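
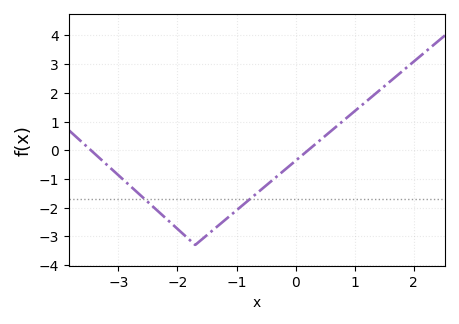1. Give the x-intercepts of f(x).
-3.5, 0.2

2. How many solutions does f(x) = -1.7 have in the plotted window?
2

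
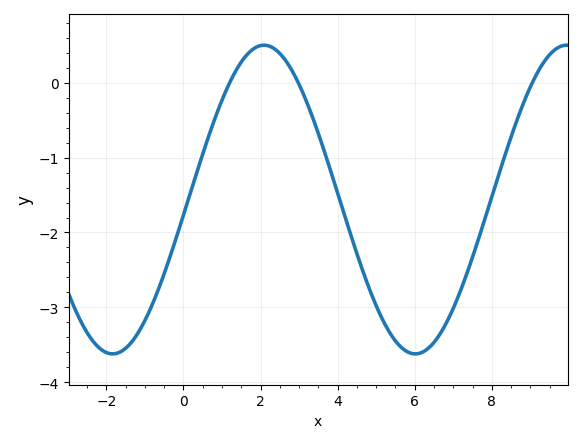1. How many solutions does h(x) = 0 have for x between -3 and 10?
3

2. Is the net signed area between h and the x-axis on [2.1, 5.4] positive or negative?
negative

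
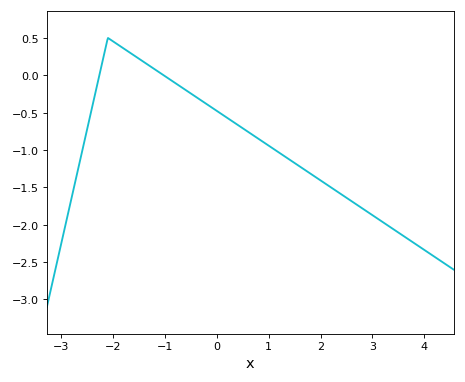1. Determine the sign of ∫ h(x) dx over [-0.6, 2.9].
negative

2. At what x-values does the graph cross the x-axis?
-2.26, -1.03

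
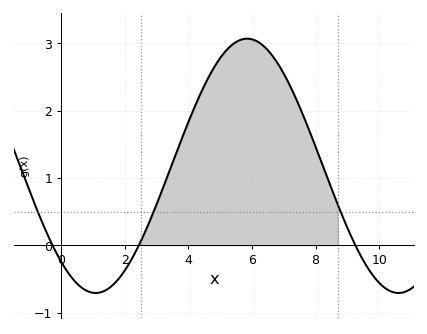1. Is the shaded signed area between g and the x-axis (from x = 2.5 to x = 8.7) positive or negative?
positive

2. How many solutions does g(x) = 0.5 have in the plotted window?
3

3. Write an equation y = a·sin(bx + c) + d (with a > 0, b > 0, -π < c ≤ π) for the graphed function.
y = 1.89sin(0.66x - 2.29) + 1.18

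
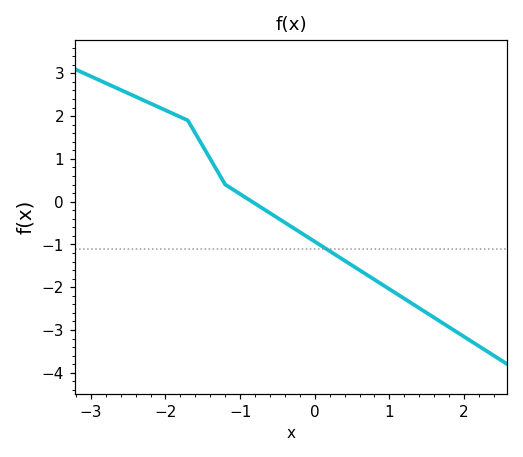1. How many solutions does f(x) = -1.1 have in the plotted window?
1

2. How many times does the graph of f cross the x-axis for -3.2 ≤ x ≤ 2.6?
1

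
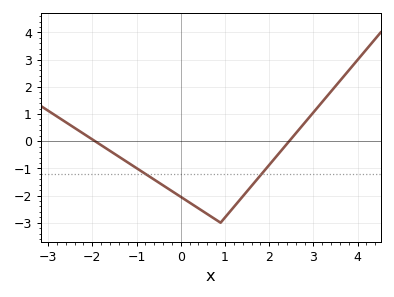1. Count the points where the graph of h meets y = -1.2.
2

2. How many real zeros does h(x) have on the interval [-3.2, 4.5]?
2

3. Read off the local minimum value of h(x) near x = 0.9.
-3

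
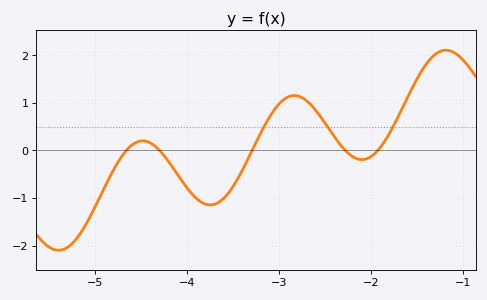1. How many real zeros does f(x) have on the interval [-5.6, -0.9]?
5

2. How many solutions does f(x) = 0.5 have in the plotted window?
3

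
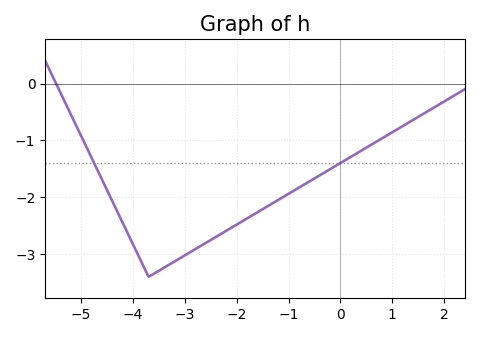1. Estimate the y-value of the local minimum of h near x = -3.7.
-3.4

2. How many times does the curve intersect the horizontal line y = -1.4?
2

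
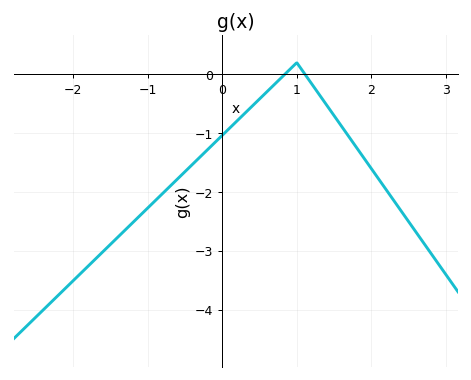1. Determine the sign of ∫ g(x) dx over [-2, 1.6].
negative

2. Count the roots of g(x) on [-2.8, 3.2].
2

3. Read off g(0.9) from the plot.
0.076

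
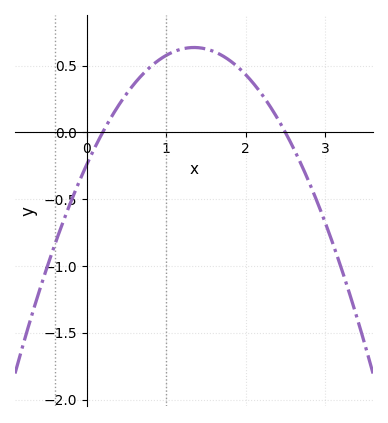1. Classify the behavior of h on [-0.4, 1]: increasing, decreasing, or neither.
increasing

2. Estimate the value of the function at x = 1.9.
0.49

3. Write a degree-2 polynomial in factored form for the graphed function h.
y = -0.48(x - 0.2)(x - 2.5)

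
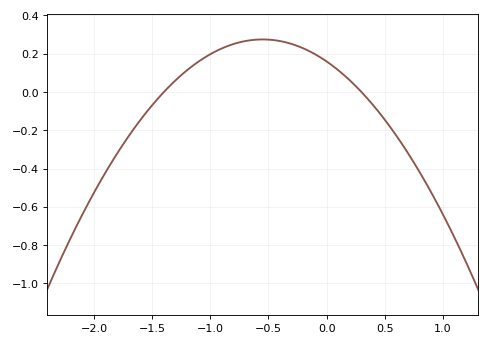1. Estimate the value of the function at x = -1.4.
0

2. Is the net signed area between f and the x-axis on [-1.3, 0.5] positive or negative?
positive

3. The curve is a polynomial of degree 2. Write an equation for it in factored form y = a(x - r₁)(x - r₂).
y = -0.38(x + 1.4)(x - 0.3)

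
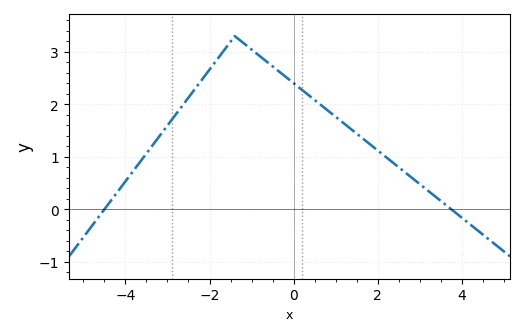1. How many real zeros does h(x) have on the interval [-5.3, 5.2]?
2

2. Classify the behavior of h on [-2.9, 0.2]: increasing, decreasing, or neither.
neither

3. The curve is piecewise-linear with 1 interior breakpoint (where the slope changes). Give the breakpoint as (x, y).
(-1.4, 3.3)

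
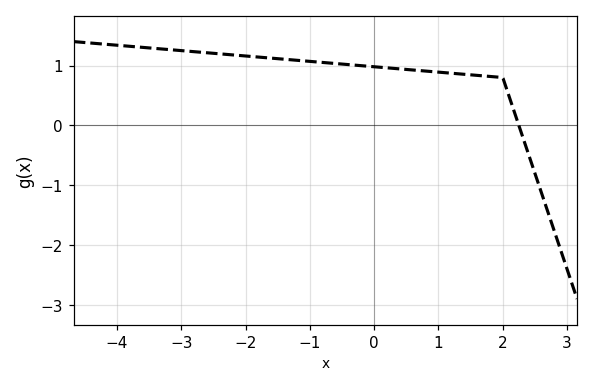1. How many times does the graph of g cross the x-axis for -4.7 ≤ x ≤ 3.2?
1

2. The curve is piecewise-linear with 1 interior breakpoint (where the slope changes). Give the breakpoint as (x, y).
(2, 0.8)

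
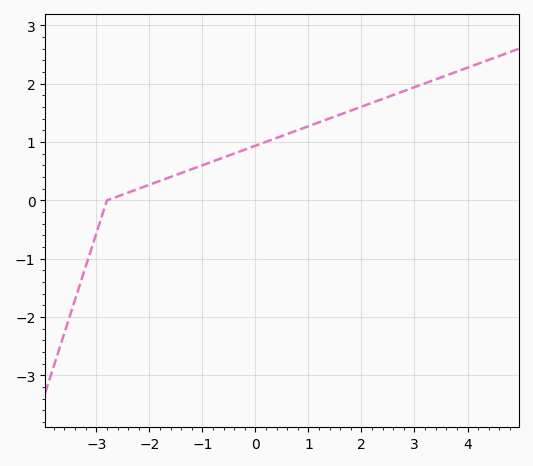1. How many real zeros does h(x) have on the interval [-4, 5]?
1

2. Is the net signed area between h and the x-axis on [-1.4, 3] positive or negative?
positive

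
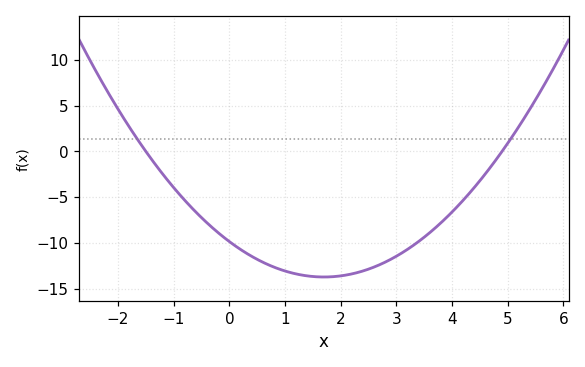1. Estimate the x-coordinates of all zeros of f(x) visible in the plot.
-1.5, 4.9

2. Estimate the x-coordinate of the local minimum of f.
1.7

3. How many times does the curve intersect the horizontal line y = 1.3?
2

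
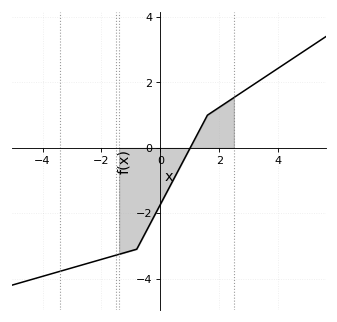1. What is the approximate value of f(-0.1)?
-1.9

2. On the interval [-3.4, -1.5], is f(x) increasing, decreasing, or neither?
increasing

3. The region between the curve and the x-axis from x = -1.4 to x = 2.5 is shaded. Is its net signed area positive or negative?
negative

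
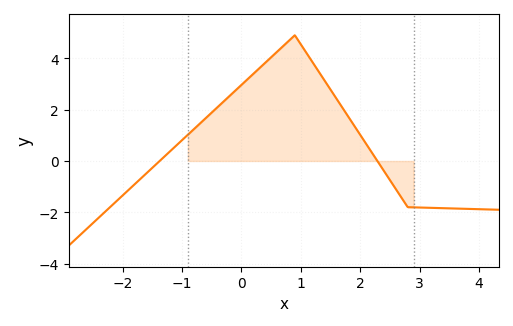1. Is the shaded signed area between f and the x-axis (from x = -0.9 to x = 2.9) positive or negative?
positive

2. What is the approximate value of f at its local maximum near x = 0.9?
4.8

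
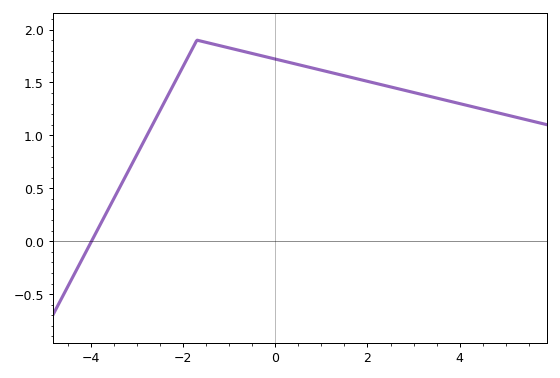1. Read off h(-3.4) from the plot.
0.5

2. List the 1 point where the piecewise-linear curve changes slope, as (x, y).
(-1.7, 1.9)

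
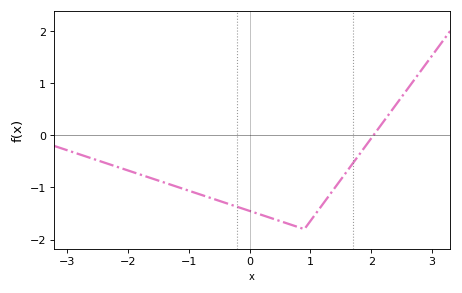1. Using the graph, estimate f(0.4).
-1.6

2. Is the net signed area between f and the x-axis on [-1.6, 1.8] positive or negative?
negative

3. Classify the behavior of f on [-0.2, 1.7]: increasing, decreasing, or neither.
neither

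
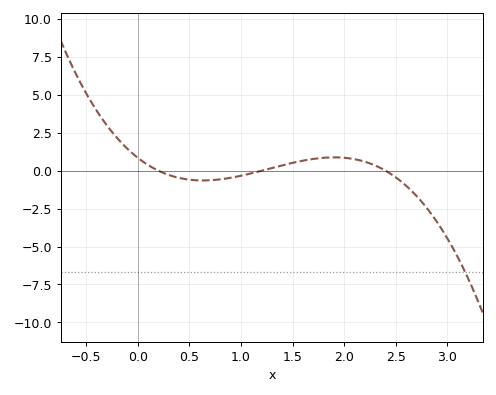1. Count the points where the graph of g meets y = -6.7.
1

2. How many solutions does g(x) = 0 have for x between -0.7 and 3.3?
3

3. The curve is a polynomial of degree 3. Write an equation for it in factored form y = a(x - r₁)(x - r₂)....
y = -1.48(x - 0.2)(x - 1.2)(x - 2.4)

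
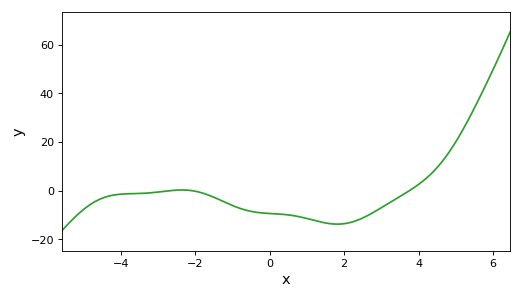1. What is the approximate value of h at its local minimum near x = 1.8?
-13.7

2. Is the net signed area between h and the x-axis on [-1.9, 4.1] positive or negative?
negative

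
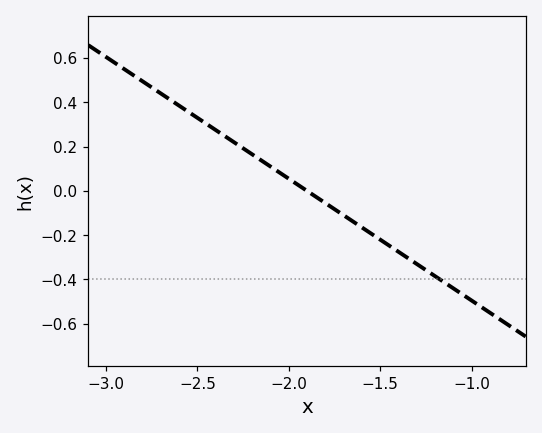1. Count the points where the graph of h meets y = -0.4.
1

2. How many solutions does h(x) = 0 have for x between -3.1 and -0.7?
1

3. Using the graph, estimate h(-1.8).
-0.06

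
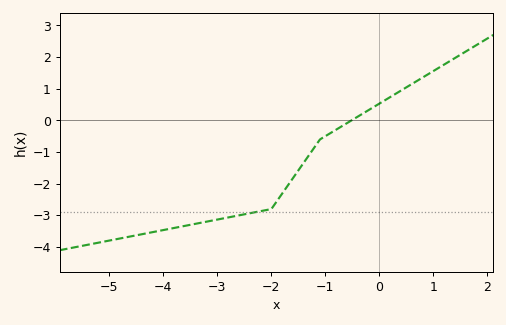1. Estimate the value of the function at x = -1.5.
-1.6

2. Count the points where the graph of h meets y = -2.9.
1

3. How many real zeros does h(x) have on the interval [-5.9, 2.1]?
1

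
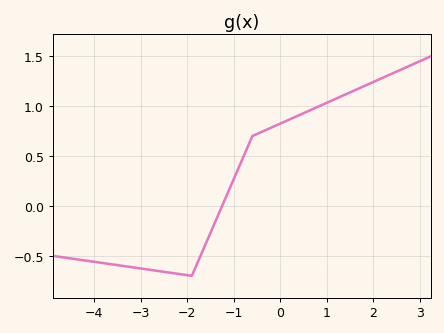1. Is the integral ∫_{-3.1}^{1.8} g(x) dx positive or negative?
positive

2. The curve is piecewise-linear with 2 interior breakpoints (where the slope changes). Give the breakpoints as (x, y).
(-1.9, -0.7); (-0.6, 0.7)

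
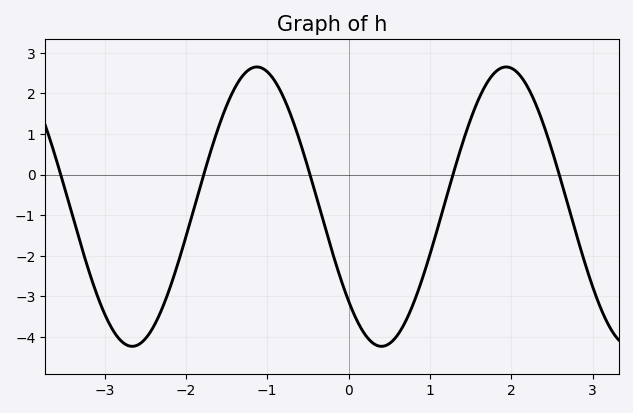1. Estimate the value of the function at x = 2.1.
2.46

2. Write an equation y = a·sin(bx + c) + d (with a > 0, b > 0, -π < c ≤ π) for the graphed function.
y = 3.44sin(2.05x - 2.4) - 0.79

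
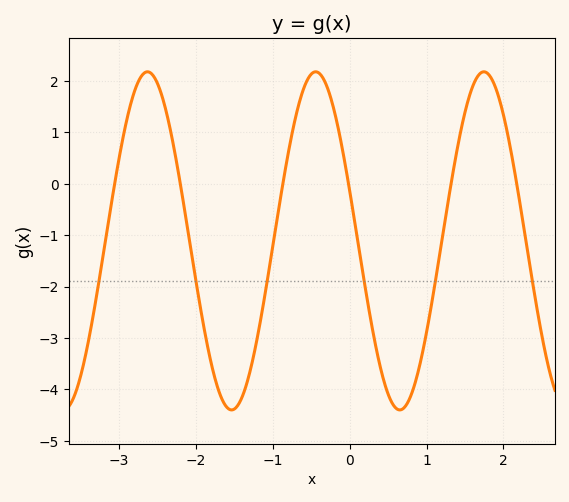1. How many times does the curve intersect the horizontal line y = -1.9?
6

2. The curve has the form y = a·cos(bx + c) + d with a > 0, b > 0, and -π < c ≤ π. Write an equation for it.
y = 3.29cos(2.9x + 1.3) - 1.11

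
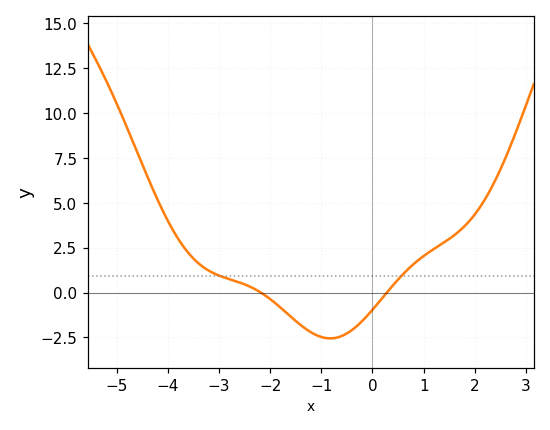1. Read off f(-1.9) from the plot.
-0.59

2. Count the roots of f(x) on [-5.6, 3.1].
2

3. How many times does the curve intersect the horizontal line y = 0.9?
2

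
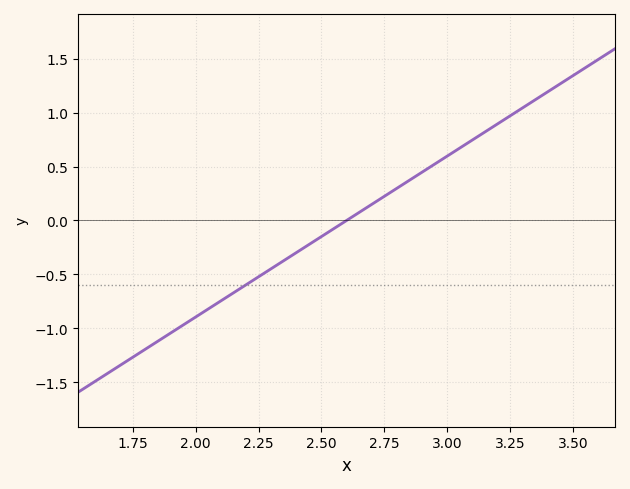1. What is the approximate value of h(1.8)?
-1.2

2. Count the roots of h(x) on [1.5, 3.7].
1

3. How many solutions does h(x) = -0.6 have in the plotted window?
1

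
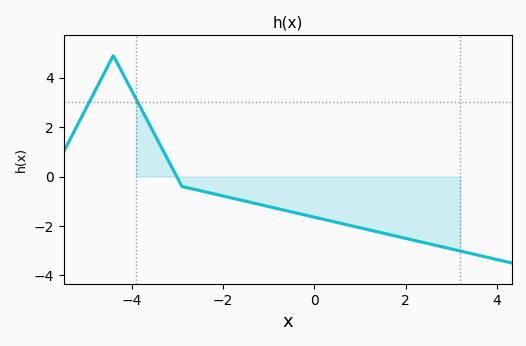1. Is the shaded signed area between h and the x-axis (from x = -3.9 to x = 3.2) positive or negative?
negative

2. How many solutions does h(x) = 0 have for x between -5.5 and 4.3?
1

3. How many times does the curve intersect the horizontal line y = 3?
2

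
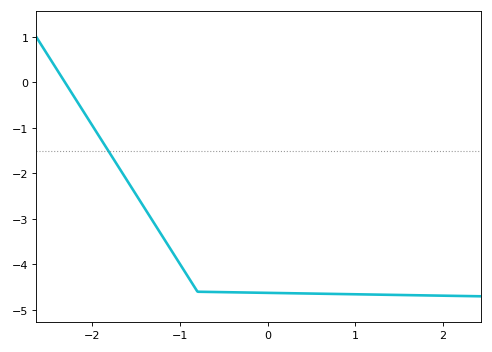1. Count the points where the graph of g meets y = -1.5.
1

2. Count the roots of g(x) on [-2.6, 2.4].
1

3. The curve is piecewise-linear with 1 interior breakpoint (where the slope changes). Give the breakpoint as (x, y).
(-0.8, -4.6)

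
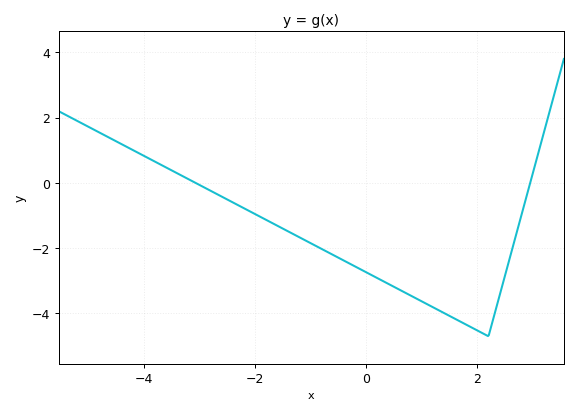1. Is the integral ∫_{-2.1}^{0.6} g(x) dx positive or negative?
negative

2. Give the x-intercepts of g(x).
-3.07, 2.95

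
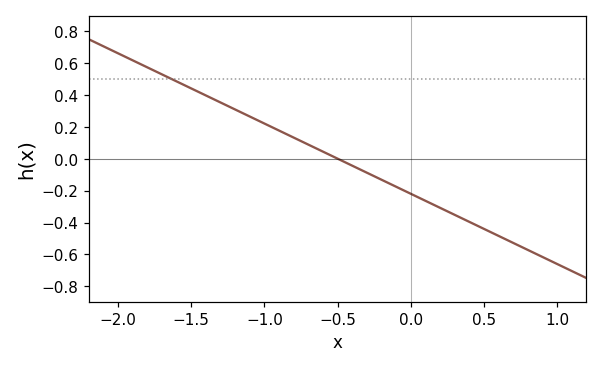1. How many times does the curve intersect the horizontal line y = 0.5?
1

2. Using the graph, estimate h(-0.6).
0.04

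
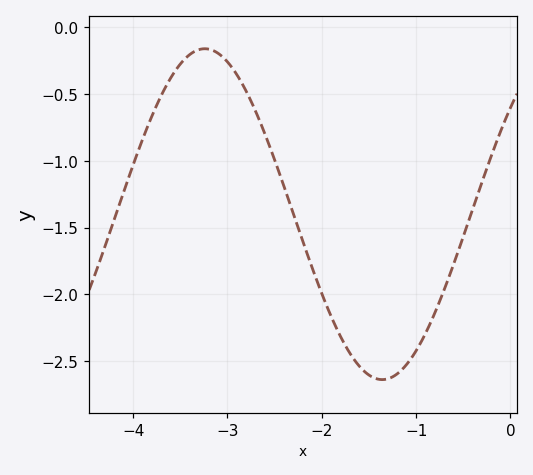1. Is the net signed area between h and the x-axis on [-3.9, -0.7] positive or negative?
negative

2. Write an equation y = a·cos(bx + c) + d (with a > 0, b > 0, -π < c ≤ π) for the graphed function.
y = 1.24cos(1.7x - 0.87) - 1.4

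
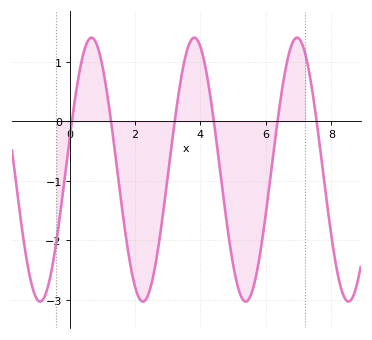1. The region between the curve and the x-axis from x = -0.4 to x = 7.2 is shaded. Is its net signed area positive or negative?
negative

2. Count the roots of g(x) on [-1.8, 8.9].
6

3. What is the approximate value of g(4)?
1.25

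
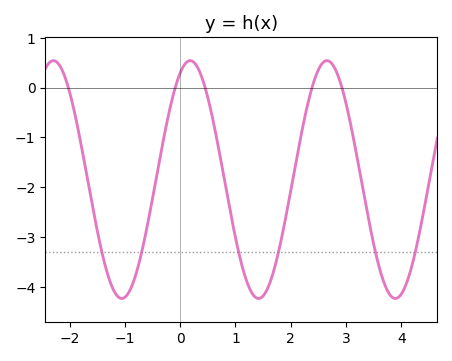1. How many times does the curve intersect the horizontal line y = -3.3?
6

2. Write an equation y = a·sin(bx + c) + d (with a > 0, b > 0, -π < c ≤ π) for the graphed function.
y = 2.39sin(2.54x + 1.11) - 1.85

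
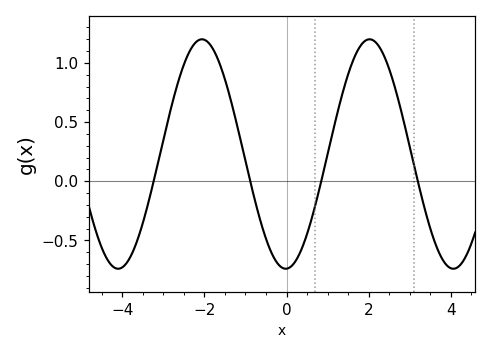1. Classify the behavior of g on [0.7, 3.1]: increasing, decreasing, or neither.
neither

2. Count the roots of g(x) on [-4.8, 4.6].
4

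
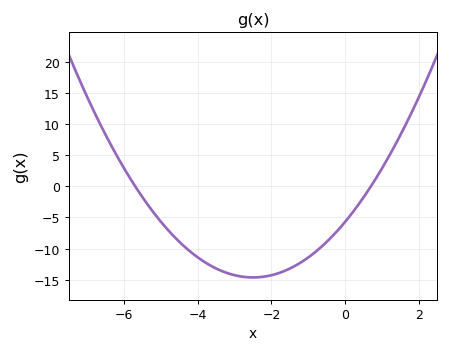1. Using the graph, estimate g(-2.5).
-14.6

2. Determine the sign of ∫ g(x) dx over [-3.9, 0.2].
negative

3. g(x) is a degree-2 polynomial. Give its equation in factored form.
y = 1.43(x + 5.7)(x - 0.7)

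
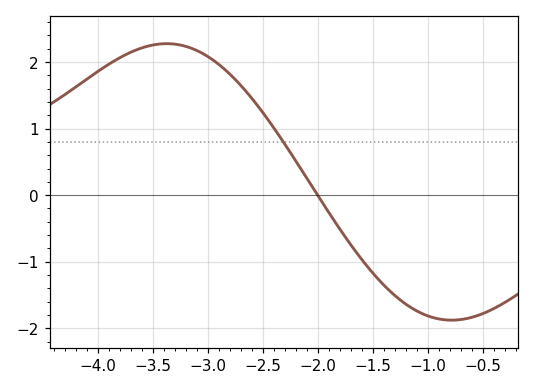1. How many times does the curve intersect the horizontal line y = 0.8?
1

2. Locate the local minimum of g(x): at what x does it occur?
-0.784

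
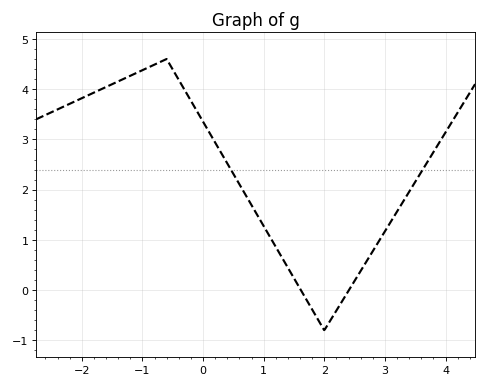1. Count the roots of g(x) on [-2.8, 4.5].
2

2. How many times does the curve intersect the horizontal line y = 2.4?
2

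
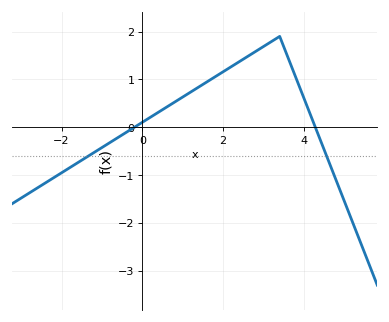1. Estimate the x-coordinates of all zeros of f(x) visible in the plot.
-0.197, 4.28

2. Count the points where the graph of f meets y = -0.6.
2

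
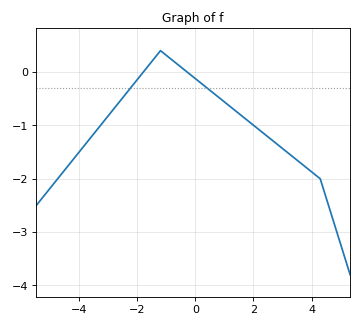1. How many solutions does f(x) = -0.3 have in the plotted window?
2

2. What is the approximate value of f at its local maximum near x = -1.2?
0.4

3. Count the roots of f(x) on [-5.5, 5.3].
2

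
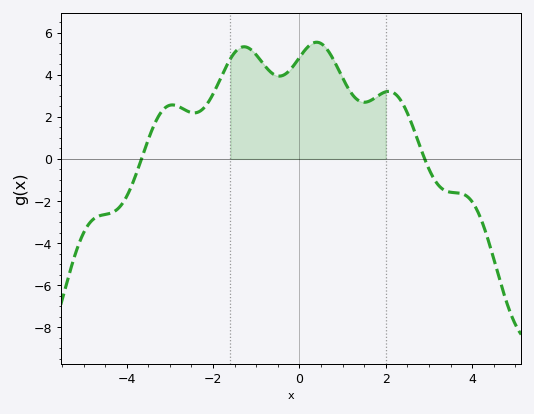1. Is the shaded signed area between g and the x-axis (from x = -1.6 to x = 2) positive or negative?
positive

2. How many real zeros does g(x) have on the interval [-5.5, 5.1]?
2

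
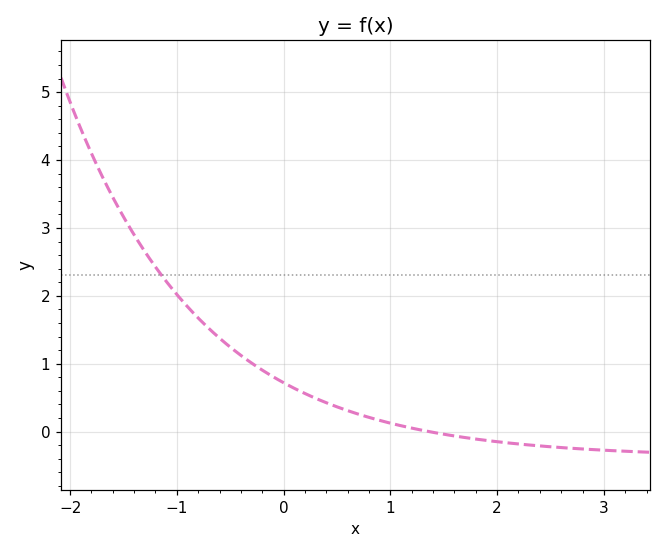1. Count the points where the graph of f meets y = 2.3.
1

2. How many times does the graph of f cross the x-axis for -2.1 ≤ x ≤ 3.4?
1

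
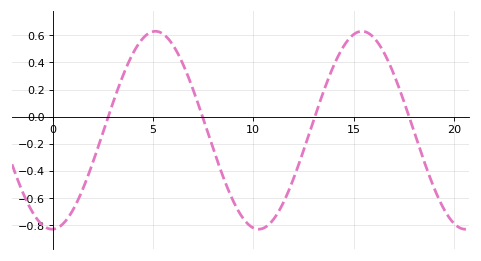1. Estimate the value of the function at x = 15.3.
0.62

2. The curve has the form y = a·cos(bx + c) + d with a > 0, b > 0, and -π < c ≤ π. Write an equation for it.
y = 0.73cos(0.61x - 3.1) - 0.1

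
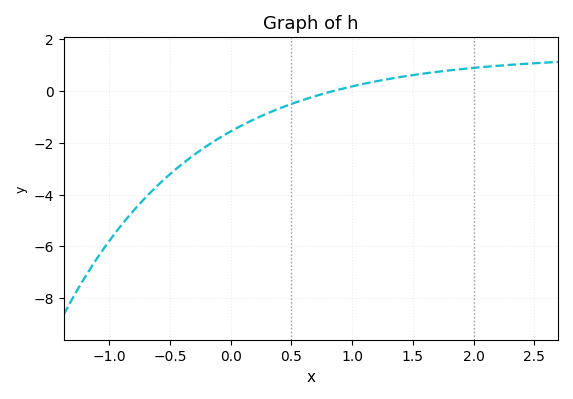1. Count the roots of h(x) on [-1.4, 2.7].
1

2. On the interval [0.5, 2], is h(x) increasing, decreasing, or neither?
increasing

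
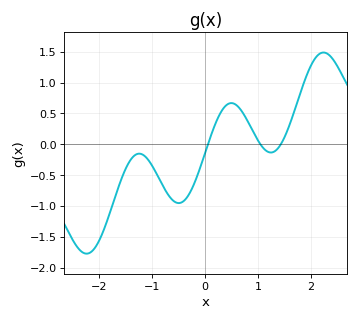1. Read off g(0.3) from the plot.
0.521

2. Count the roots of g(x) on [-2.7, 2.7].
3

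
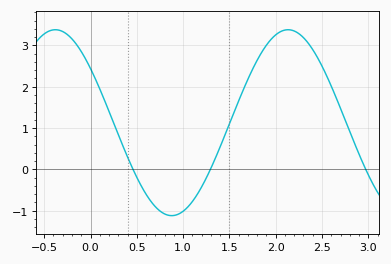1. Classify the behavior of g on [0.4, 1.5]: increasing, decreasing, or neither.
neither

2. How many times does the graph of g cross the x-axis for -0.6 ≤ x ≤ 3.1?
3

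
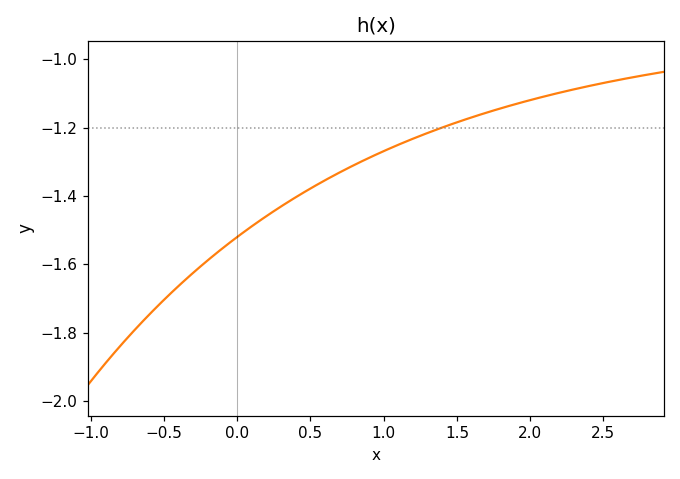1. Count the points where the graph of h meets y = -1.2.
1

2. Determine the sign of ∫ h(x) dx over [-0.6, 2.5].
negative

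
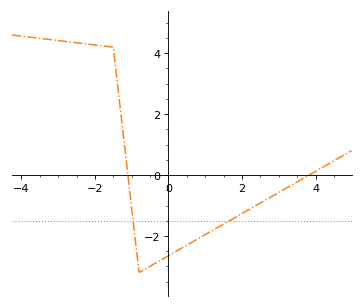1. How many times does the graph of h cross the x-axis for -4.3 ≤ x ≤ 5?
2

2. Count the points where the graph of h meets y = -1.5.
2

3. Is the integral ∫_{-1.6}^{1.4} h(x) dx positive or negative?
negative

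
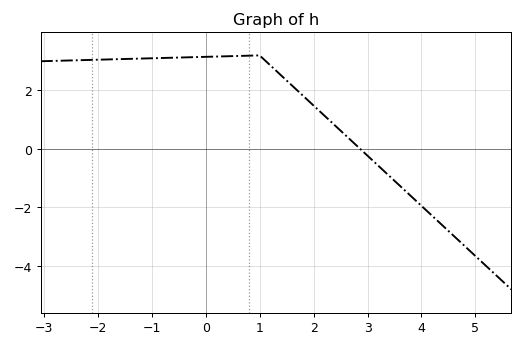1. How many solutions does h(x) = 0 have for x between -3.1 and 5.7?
1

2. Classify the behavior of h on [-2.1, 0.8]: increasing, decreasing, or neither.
increasing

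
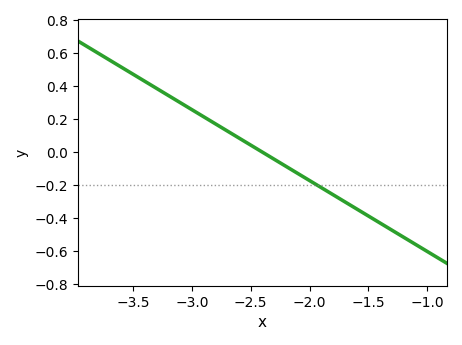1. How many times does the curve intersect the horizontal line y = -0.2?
1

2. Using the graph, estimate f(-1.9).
-0.215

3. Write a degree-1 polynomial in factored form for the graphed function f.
y = -0.43(x + 2.4)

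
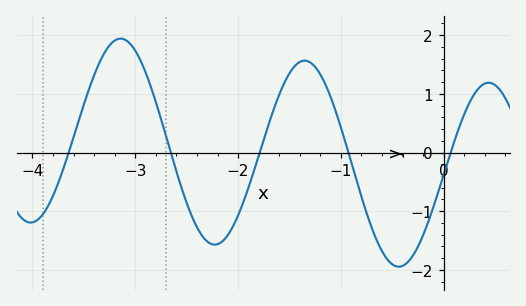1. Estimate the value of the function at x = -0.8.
-0.754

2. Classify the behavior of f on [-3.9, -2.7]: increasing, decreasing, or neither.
neither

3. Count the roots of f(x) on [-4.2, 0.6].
5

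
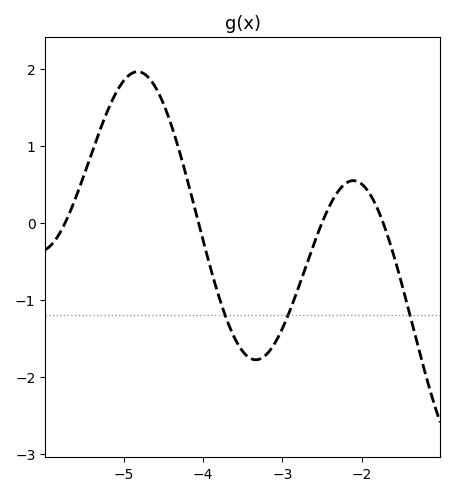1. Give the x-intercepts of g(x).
-5.74, -4.06, -2.5, -1.73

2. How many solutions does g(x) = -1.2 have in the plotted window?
3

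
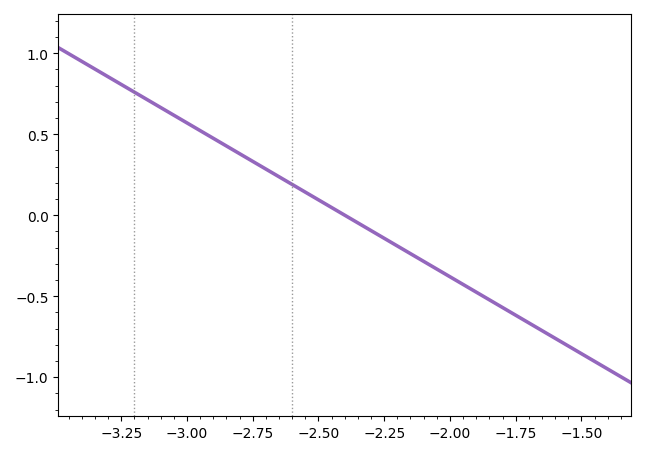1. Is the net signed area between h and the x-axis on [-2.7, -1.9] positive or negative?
negative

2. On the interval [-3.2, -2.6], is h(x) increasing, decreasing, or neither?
decreasing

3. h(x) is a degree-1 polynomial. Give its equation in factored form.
y = -0.95(x + 2.4)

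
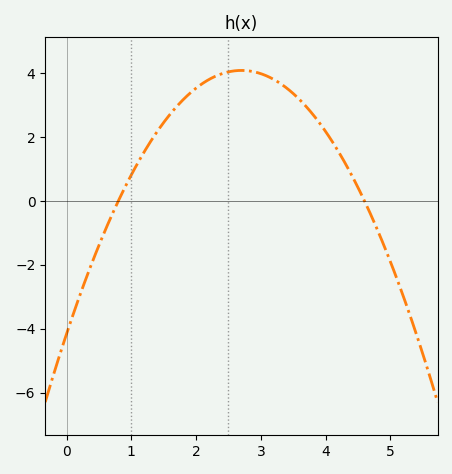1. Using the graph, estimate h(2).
3.53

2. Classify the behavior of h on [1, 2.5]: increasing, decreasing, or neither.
increasing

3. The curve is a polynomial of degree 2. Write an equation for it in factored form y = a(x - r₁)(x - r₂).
y = -1.13(x - 0.8)(x - 4.6)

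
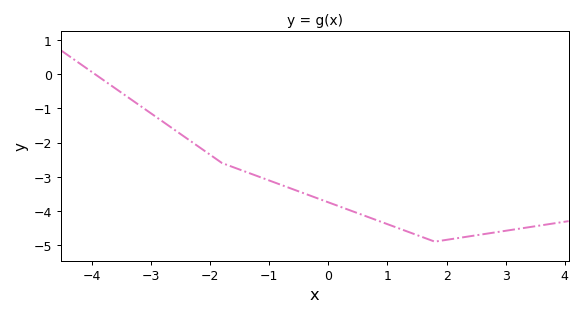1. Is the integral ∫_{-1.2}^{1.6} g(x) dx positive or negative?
negative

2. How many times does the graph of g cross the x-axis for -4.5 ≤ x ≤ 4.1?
1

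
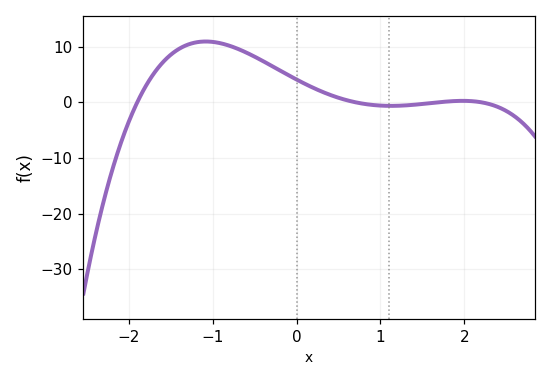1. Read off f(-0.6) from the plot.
9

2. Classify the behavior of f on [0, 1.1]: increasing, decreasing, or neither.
decreasing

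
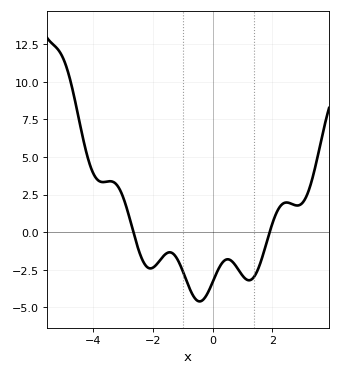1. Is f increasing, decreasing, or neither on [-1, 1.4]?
neither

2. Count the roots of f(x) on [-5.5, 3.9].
2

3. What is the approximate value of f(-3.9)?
3.5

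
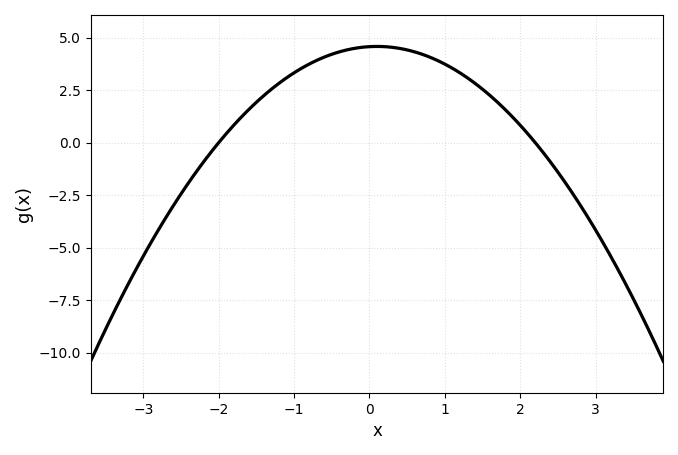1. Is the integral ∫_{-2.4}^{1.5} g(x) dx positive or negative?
positive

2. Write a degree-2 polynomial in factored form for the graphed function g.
y = -1.04(x + 2)(x - 2.2)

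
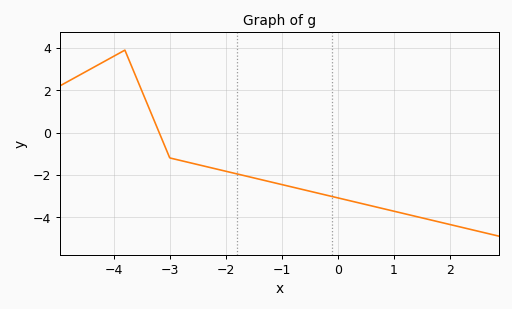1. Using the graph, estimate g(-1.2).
-2.4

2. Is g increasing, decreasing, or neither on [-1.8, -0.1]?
decreasing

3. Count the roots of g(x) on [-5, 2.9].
1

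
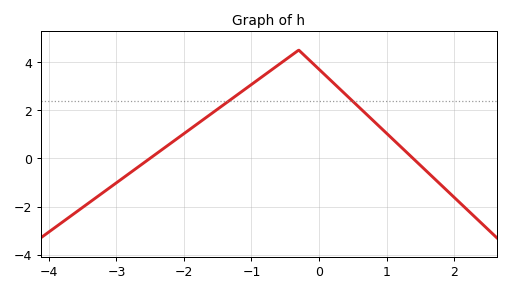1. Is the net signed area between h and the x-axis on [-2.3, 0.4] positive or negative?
positive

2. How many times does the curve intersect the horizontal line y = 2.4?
2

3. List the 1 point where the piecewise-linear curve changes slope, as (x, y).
(-0.3, 4.5)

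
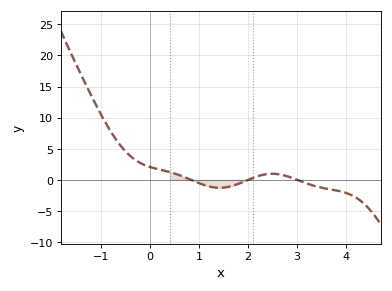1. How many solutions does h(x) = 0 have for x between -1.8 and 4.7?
3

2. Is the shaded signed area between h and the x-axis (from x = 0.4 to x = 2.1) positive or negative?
negative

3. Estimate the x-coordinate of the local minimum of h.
1.42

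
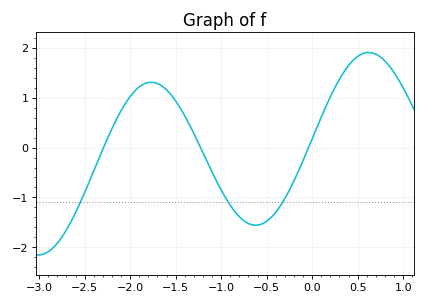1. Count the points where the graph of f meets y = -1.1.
3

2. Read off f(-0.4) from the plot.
-1.3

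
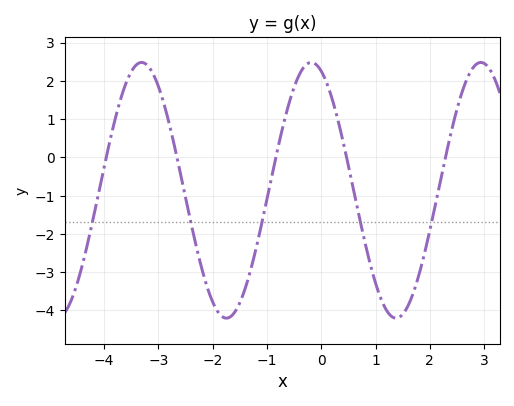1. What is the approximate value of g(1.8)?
-3.1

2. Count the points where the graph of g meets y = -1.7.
5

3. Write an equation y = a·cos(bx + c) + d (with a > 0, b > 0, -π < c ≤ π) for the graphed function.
y = 3.34cos(2x + 0.37) - 0.86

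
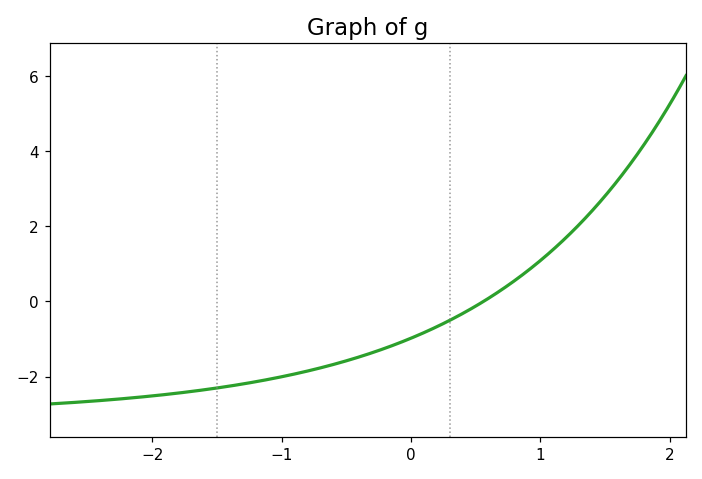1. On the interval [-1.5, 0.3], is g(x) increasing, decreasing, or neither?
increasing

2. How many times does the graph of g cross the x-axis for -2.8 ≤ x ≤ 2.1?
1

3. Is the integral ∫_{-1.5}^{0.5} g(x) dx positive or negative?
negative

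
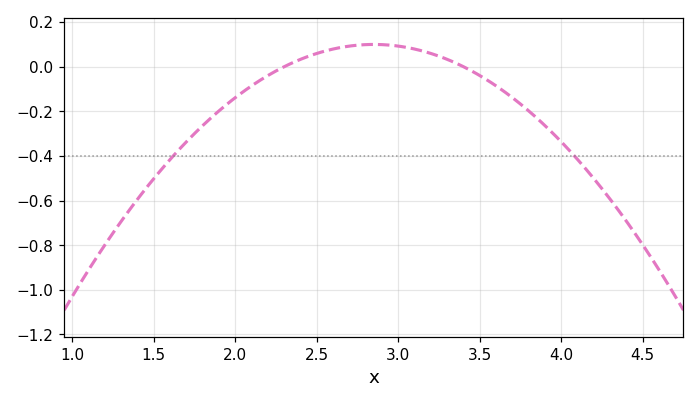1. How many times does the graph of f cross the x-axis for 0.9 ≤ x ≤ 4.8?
2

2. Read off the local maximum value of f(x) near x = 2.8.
0.1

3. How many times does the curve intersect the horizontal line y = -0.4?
2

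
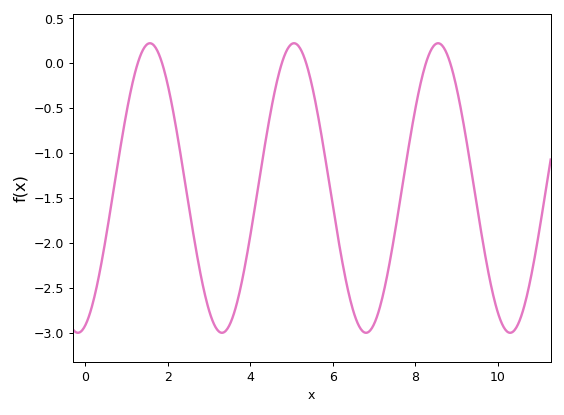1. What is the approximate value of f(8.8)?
0.057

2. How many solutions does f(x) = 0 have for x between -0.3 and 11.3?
6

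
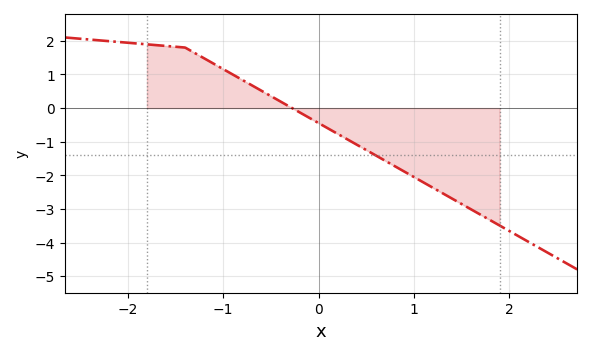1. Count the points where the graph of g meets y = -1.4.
1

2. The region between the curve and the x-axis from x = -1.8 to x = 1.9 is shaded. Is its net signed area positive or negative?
negative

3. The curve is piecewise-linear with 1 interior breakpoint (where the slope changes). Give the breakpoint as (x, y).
(-1.4, 1.8)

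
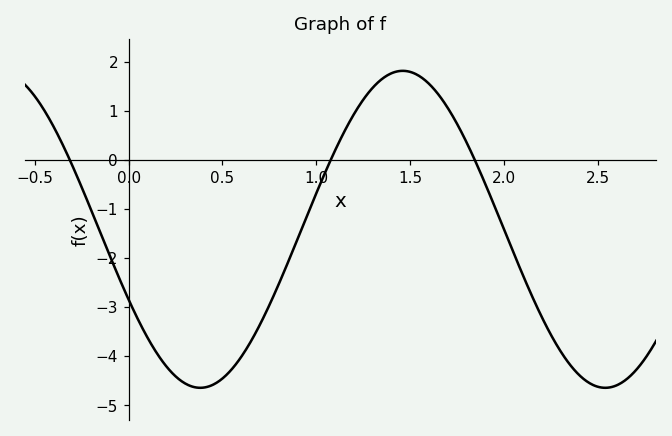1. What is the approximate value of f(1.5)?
1.79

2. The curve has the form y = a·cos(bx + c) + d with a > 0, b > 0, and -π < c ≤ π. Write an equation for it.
y = 3.23cos(2.91x + 2.03) - 1.42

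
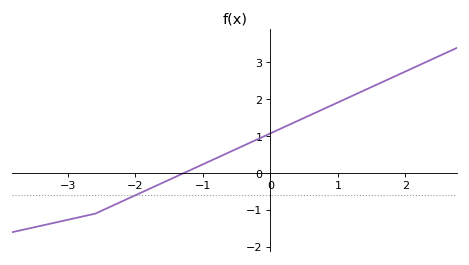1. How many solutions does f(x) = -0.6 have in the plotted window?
1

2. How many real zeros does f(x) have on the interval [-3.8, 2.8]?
1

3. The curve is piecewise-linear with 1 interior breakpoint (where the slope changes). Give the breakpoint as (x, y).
(-2.6, -1.1)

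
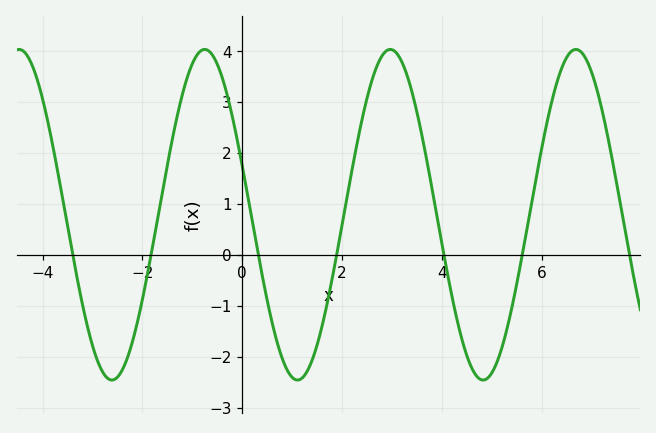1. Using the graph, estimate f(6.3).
3.38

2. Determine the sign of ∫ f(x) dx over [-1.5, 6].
positive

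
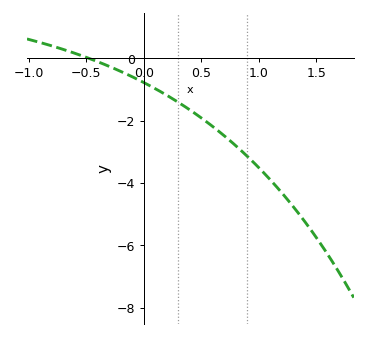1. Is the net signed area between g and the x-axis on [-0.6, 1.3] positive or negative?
negative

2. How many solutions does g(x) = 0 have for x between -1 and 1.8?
1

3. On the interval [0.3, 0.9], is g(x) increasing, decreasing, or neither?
decreasing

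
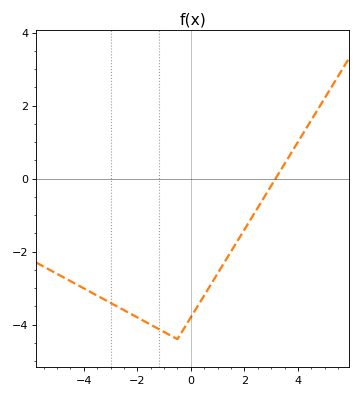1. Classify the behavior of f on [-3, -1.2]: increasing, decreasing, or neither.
decreasing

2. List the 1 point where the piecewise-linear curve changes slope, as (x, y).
(-0.5, -4.4)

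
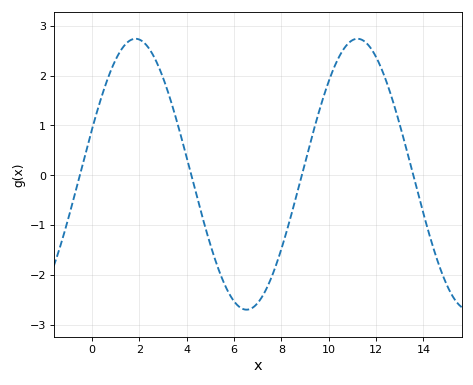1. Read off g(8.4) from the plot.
-0.8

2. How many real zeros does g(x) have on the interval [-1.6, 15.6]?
4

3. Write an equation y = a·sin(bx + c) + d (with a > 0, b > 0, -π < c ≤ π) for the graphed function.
y = 2.72sin(0.67x + 0.34) + 0.02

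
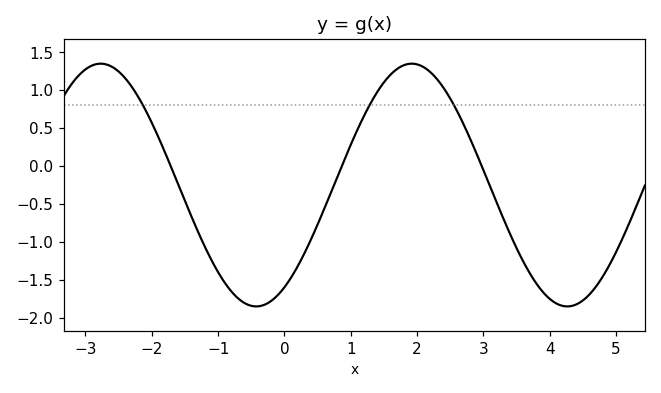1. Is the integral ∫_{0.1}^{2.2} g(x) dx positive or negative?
positive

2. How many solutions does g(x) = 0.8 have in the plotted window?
3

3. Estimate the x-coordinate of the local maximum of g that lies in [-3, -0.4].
-2.8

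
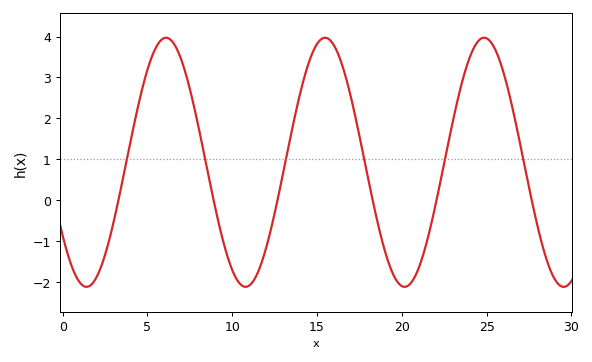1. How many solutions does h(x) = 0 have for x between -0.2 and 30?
6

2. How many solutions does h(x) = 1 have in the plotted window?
6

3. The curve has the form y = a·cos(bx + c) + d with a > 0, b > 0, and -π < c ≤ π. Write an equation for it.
y = 3.04cos(0.67x + 2.2) + 0.93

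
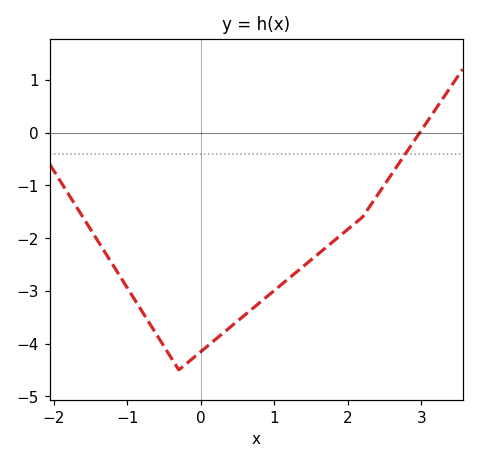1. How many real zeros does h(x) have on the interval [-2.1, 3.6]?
1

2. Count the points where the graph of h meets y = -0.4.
1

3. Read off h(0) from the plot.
-4.2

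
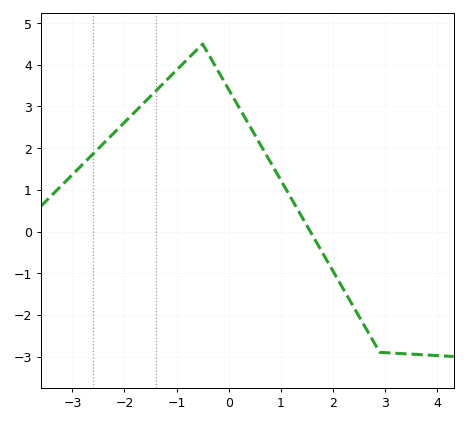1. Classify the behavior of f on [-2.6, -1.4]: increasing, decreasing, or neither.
increasing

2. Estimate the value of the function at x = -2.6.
1.9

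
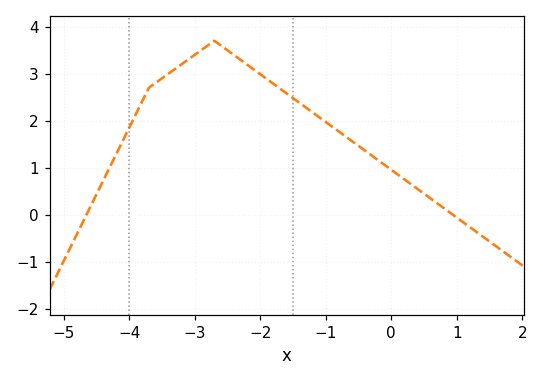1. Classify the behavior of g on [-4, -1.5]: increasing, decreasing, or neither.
neither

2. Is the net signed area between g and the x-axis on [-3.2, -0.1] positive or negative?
positive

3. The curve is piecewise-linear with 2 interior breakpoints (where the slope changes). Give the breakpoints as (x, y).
(-3.7, 2.7); (-2.7, 3.7)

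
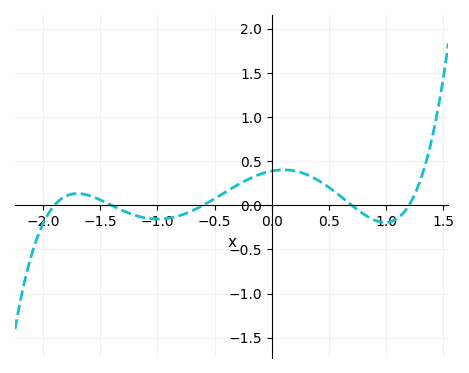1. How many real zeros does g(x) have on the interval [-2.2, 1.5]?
5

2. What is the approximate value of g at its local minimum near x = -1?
-0.15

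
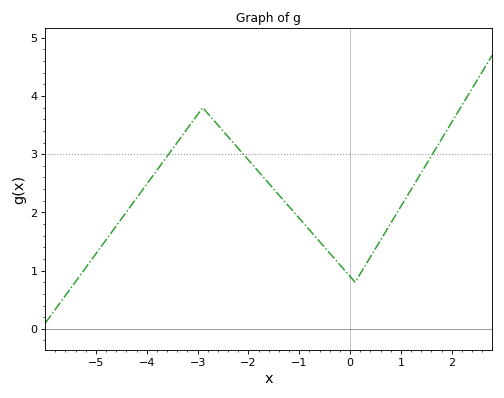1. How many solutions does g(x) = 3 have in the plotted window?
3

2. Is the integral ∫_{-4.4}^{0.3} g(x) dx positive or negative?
positive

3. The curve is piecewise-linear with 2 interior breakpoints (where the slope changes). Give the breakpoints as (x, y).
(-2.9, 3.8); (0.1, 0.8)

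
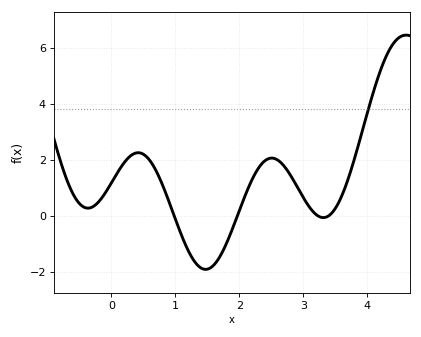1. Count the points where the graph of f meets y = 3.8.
1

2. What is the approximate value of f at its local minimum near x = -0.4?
0.2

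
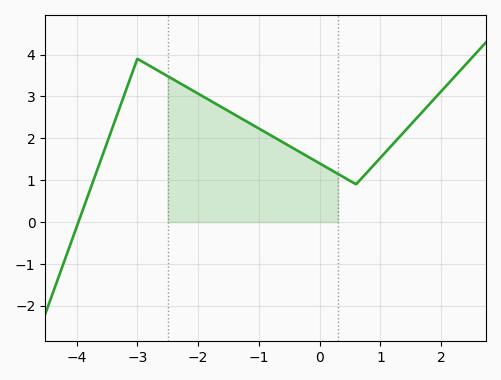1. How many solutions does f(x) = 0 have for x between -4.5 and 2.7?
1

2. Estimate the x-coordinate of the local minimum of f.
0.601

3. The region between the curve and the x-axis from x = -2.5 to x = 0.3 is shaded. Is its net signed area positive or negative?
positive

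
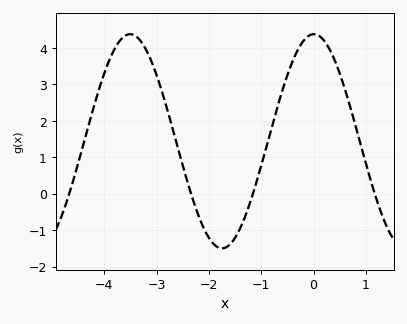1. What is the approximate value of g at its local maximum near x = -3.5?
4.4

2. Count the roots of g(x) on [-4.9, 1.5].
4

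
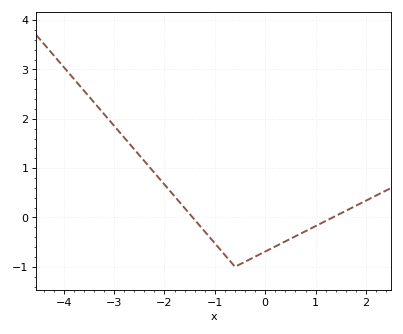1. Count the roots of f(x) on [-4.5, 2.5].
2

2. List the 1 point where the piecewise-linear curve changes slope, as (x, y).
(-0.6, -1)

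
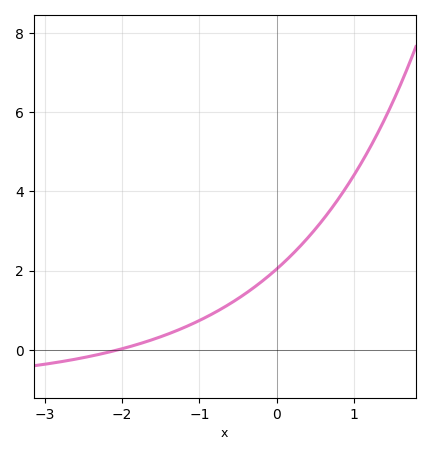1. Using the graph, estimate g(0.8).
3.81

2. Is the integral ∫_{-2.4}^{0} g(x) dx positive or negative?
positive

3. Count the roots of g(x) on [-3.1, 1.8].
1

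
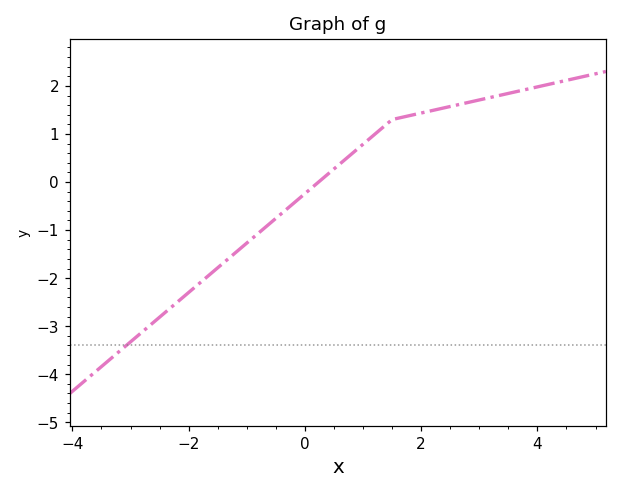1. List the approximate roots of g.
0.235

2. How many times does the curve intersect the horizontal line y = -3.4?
1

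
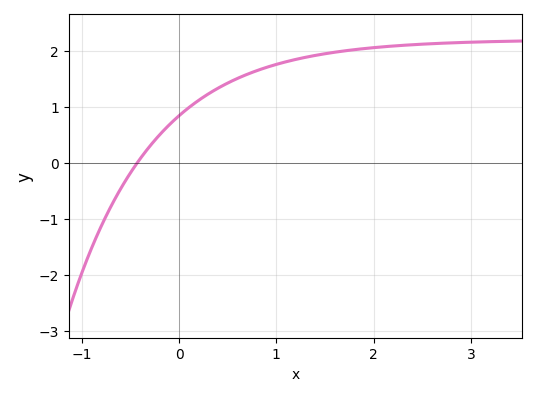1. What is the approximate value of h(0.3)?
1.23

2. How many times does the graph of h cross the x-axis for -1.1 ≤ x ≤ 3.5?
1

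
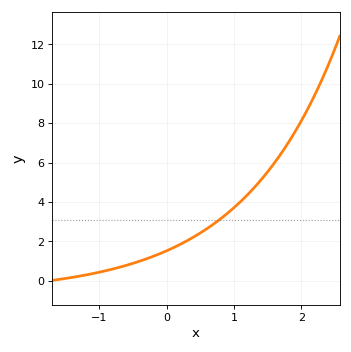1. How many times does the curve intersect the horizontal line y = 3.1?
1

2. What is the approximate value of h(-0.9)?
0.51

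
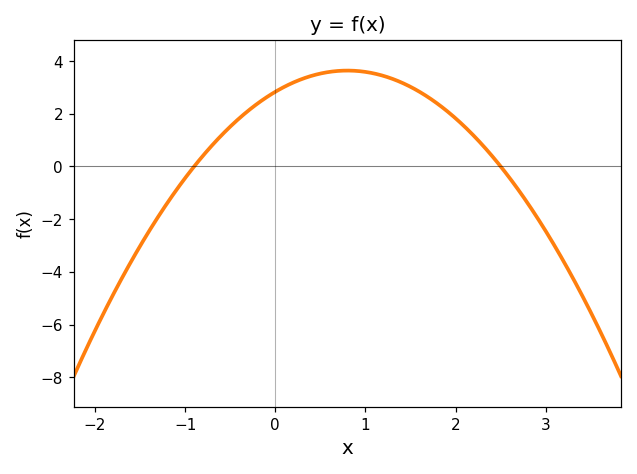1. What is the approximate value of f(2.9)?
-2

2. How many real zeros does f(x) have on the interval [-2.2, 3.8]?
2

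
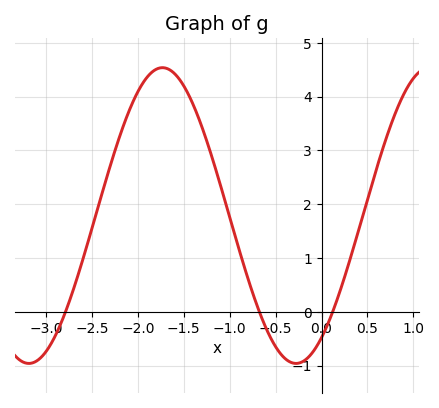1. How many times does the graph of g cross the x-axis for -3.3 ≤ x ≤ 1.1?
3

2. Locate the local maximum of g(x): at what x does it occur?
-1.73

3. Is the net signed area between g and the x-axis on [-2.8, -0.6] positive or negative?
positive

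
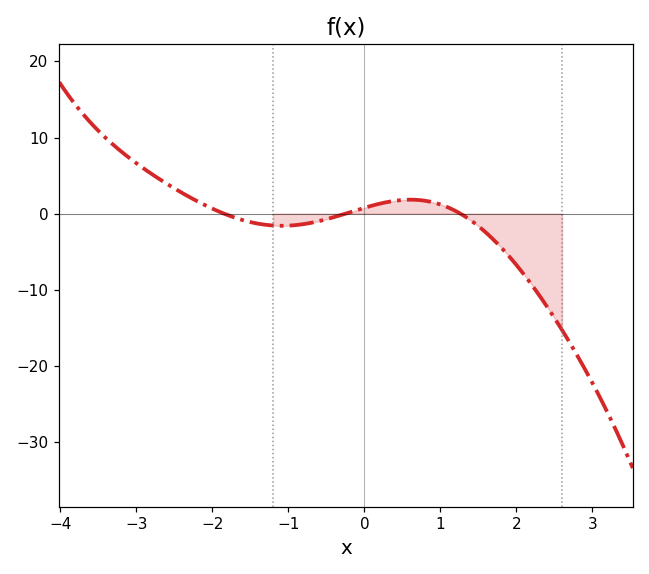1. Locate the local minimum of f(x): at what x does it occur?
-1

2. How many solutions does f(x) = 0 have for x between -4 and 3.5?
3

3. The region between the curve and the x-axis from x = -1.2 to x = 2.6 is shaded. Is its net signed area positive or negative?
negative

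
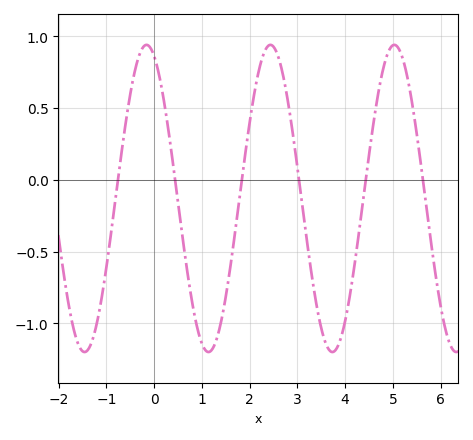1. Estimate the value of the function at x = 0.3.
0.34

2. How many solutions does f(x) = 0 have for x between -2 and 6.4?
6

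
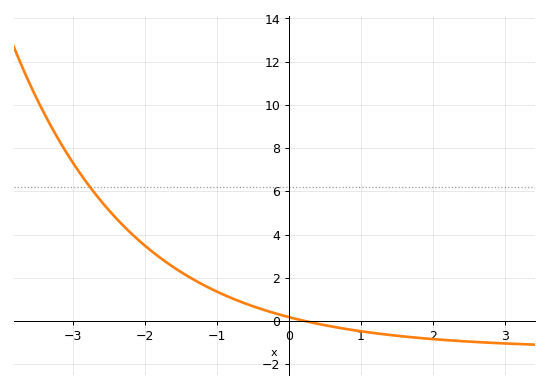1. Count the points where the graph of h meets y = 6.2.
1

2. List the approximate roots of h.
0.221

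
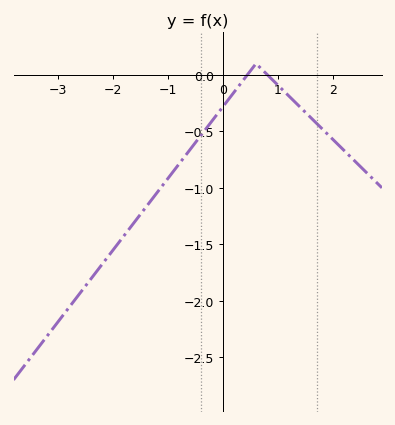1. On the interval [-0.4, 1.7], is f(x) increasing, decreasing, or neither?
neither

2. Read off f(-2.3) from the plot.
-1.75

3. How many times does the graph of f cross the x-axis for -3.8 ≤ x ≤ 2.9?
2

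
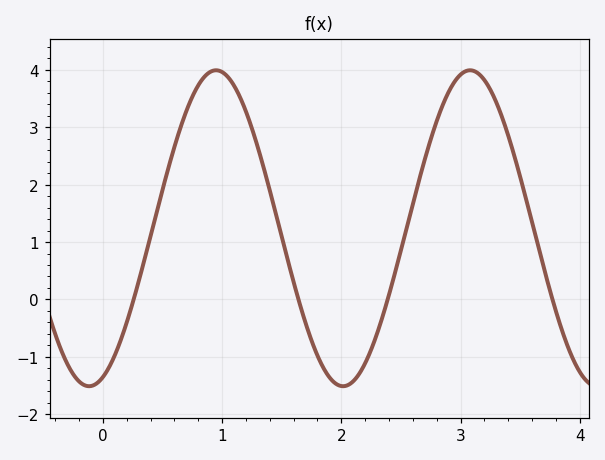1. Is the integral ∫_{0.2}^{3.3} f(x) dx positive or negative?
positive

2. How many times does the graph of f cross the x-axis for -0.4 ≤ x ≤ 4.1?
4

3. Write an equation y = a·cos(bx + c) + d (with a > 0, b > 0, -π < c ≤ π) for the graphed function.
y = 2.75cos(2.95x - 2.8) + 1.24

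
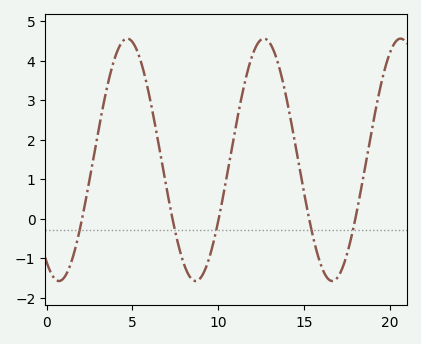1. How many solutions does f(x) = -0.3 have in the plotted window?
5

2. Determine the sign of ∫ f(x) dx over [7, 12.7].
positive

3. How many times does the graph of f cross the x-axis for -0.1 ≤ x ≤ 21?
5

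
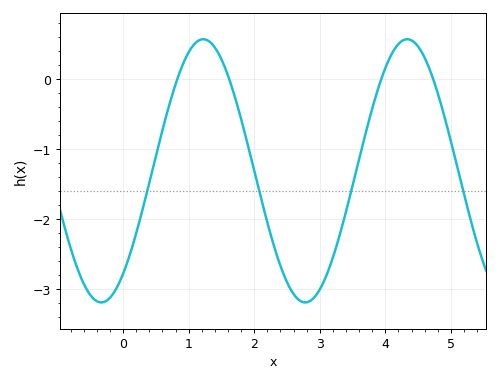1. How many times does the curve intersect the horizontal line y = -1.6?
4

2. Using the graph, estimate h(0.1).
-2.52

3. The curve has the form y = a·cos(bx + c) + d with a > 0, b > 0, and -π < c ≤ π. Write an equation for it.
y = 1.88cos(2.02x - 2.47) - 1.31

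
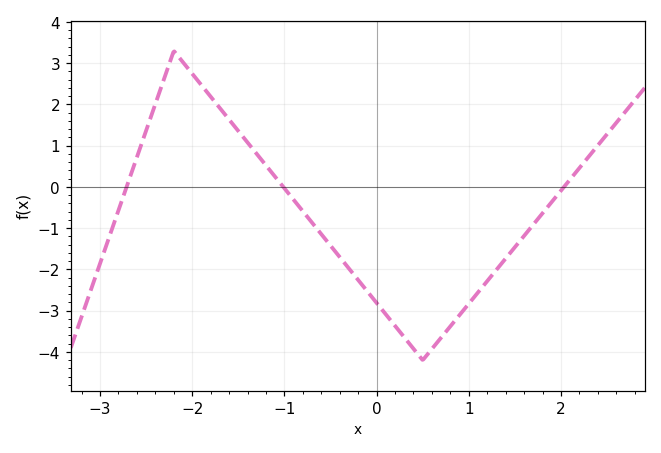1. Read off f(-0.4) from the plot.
-1.7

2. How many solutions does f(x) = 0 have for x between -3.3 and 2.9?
3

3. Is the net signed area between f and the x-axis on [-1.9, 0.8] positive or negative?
negative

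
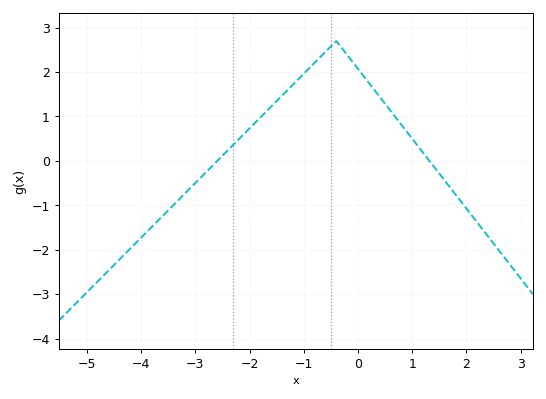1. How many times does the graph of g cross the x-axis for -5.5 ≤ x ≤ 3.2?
2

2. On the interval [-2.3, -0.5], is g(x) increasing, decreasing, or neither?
increasing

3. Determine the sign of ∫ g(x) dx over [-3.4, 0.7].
positive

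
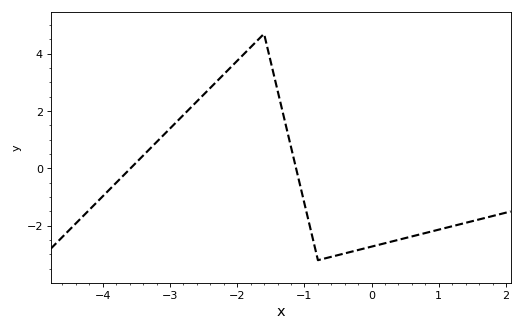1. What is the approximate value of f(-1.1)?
-0.2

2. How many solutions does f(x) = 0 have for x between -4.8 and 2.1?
2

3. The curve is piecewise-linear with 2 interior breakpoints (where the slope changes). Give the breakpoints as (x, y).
(-1.6, 4.7); (-0.8, -3.2)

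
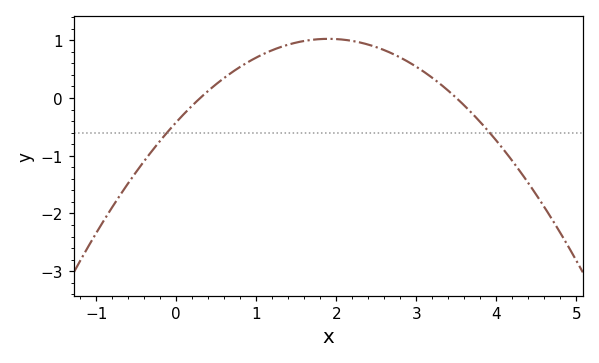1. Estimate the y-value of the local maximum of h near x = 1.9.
1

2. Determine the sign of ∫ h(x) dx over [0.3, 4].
positive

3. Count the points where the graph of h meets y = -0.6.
2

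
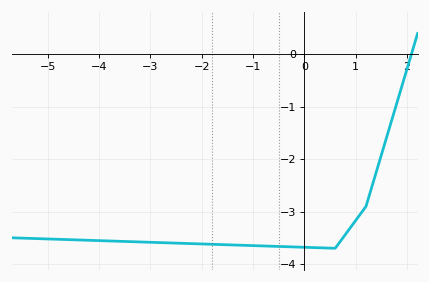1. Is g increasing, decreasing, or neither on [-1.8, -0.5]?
decreasing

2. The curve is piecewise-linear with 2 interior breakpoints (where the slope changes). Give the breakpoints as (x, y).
(0.6, -3.7); (1.2, -2.9)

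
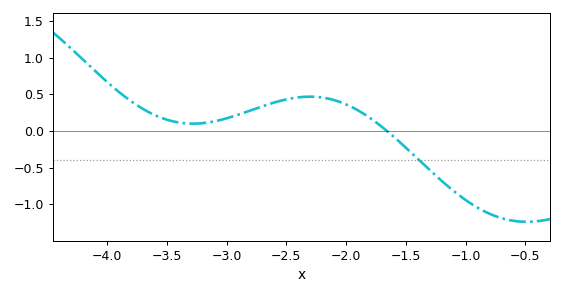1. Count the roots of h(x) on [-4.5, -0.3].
1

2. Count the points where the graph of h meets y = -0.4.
1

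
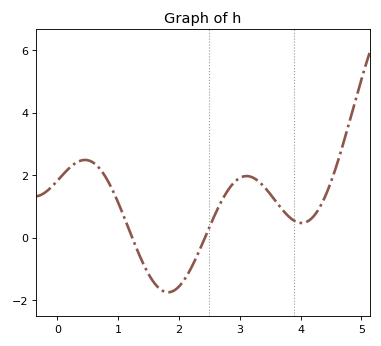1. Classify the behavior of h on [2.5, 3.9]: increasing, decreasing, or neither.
neither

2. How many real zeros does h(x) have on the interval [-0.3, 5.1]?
2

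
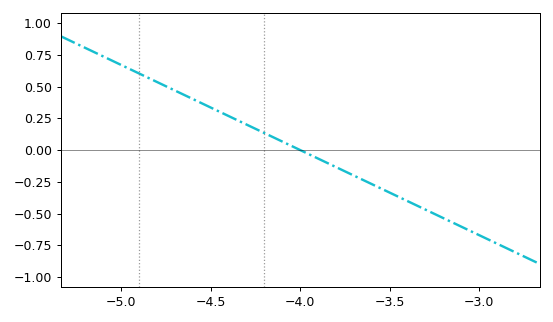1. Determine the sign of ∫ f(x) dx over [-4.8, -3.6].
positive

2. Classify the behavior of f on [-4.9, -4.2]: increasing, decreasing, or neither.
decreasing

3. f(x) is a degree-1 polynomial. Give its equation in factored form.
y = -0.67(x + 4)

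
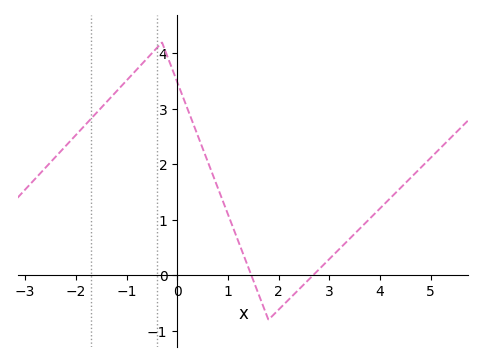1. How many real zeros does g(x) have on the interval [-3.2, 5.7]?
2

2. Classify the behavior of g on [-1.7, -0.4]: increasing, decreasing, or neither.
increasing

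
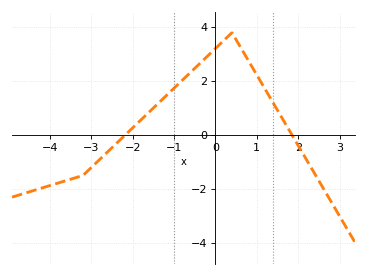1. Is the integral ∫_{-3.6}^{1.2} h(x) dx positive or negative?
positive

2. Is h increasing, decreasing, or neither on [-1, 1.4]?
neither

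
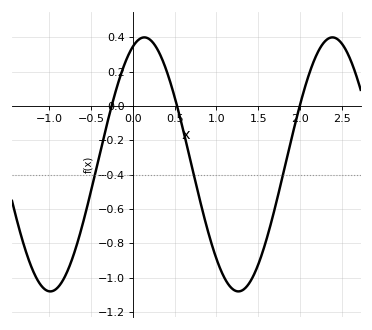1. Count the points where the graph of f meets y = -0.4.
3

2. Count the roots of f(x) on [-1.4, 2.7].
3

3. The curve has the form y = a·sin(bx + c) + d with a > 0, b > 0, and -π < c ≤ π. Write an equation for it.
y = 0.74sin(2.79x + 1.19) - 0.34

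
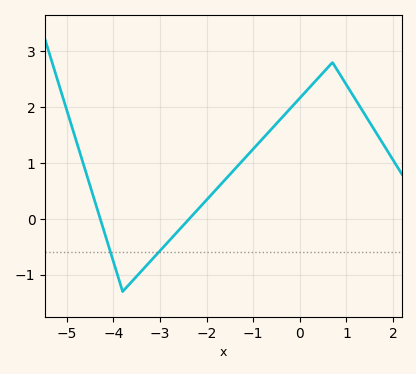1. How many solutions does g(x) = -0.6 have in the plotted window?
2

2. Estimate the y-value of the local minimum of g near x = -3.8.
-1.3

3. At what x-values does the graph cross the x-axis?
-4.28, -2.37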